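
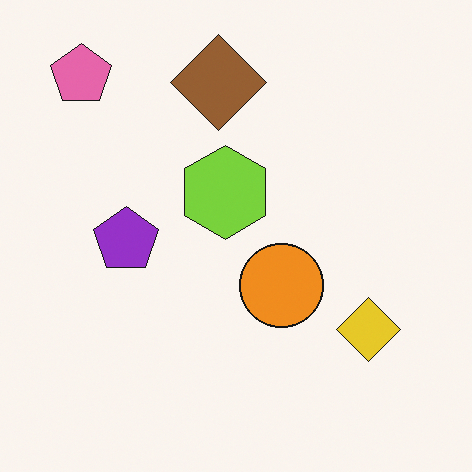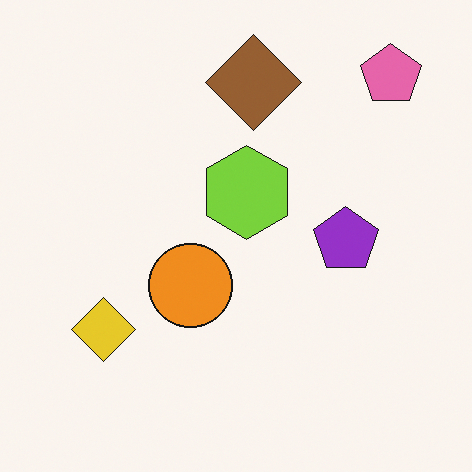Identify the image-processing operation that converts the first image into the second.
This is the original image flipped horizontally (left ↔ right).

The pink pentagon is in the top-left of the first image and the top-right of the second — shapes on opposite sides of the vertical midline have swapped in a mirror flip.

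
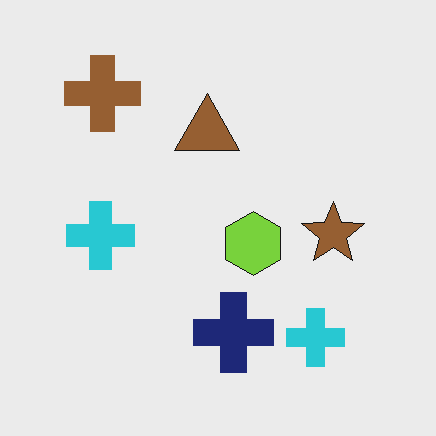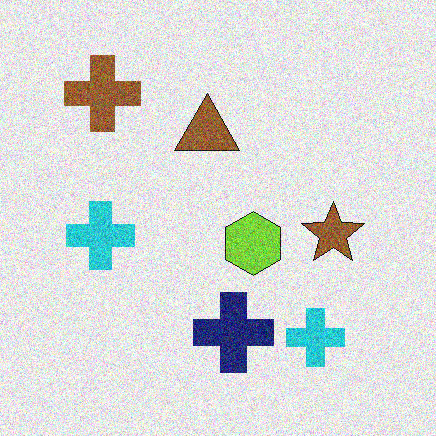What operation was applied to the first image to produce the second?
The image was degraded with a thick layer of grain.

Random speckle covers the whole image, including the flat background.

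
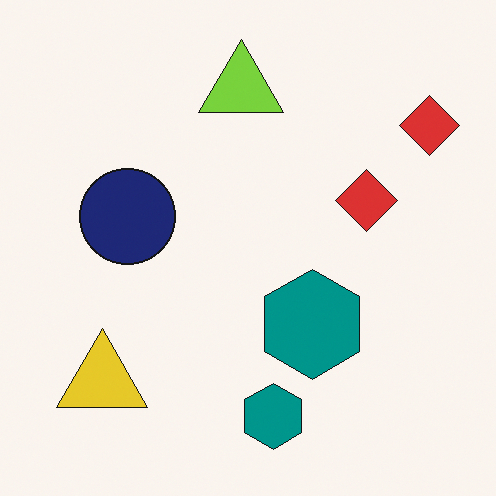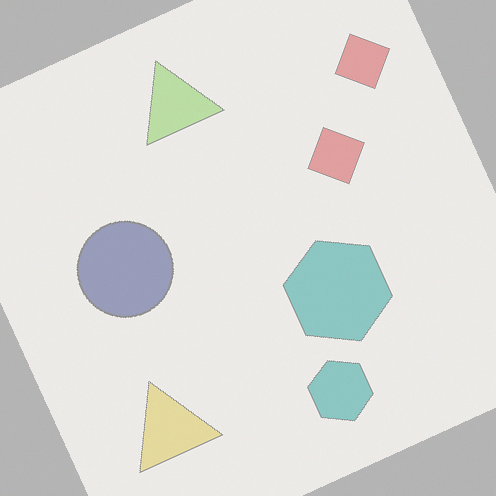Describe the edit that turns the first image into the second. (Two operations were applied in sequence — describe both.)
The transformation is: given much lower contrast, then rotated counter-clockwise by a moderate amount.

Tones are pushed toward mid-grey across the whole image — a global contrast change. Every shape is tilted by the same angle and the image corners show triangular fill wedges — a whole-image rotation by a non-right angle.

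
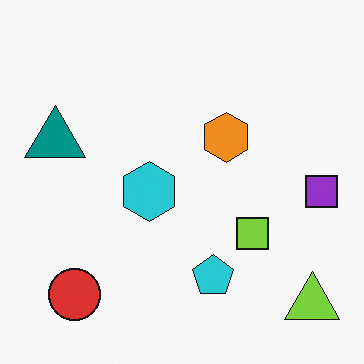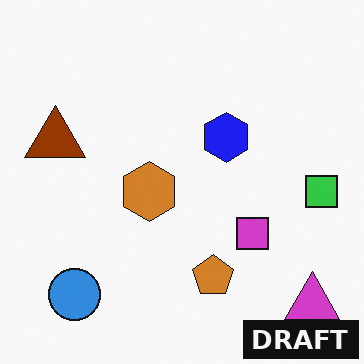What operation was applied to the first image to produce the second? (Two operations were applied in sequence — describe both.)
It was hue-shifted through roughly half the color wheel, then watermarked with the text "DRAFT" in the lower-right corner.

Every shape's color has rotated by the same amount around the hue wheel — a uniform hue shift. A dark label reading "DRAFT" appears in the lower-right corner.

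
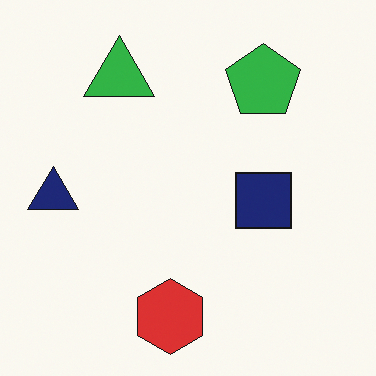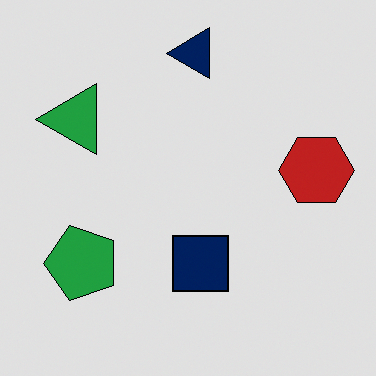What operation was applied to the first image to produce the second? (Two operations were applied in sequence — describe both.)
Transposed (reflected across the top-left ↔ bottom-right diagonal), then posterized to a reduced palette.

Shapes have swapped their row and column positions — what was in the top-right is now in the bottom-left — a diagonal reflection. Each flat color has snapped to a coarser quantized level — most visibly, the near-white background has dropped to a flat grey.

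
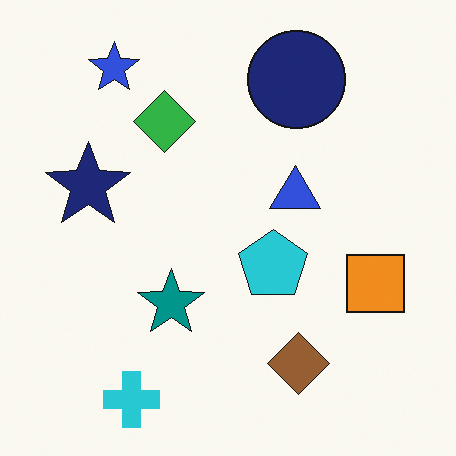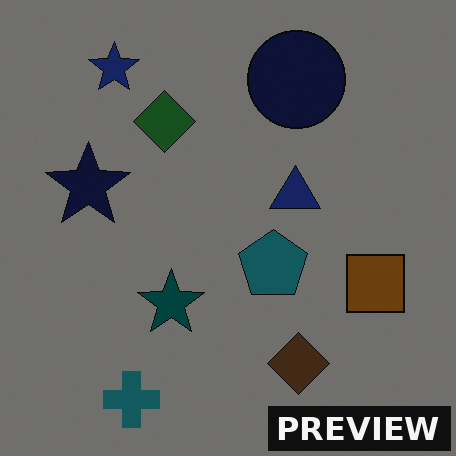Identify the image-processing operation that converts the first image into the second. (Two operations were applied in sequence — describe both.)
This is the original image noticeably darkened, then watermarked with the text "PREVIEW" in the lower-right corner.

Every pixel — background and shapes alike — is uniformly darkened. A dark label reading "PREVIEW" appears in the lower-right corner.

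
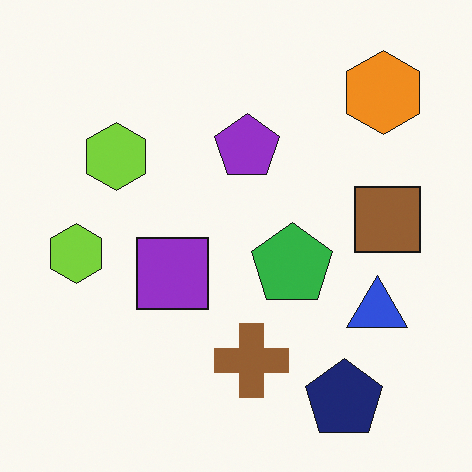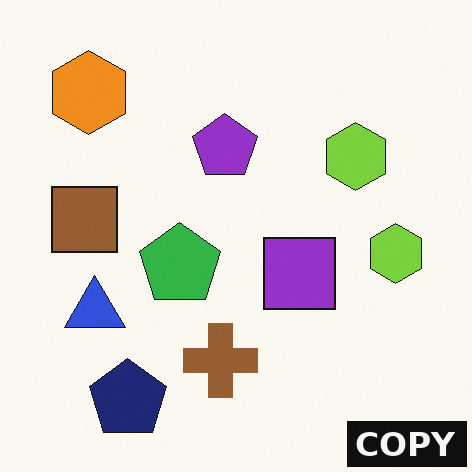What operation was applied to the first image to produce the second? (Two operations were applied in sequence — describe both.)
Flipped horizontally (left ↔ right), then watermarked with the text "COPY" in the lower-right corner.

The brown square is in the right of the first image and the left of the second — shapes on opposite sides of the vertical midline have swapped in a mirror flip. A dark label reading "COPY" appears in the lower-right corner.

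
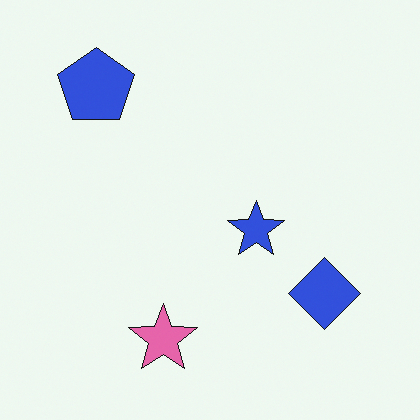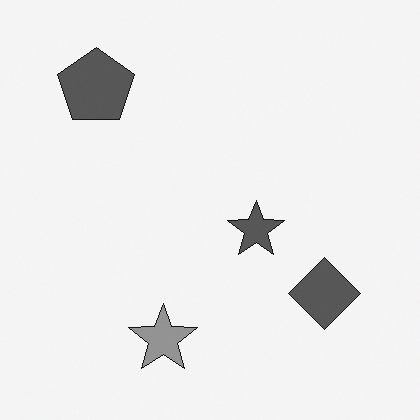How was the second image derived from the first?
It was converted to grayscale.

All color is removed — every shape is now a shade of grey.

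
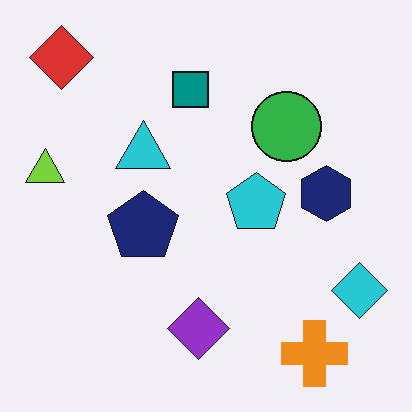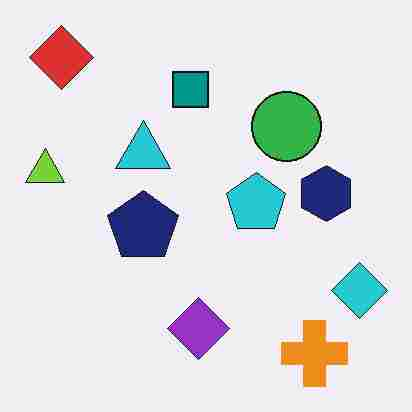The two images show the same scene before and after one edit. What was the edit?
The second image is the first heavily JPEG-compressed with obvious blocking artifacts.

Blocky 8×8 compression artifacts appear around shape edges and the flat background shows ringing — characteristic JPEG degradation.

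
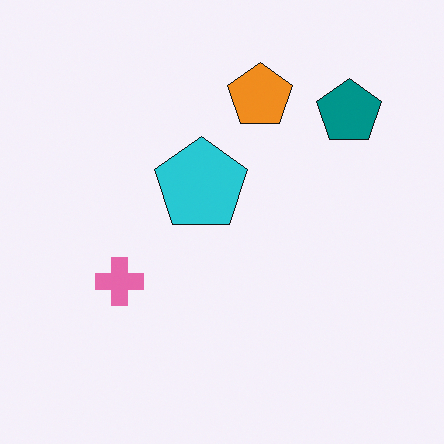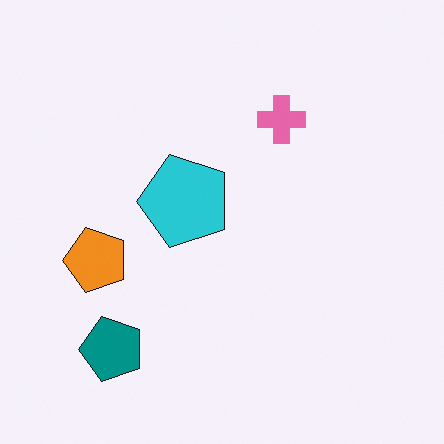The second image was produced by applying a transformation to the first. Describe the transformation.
This is the original image transposed (reflected across the top-left ↔ bottom-right diagonal).

Shapes have swapped their row and column positions — what was in the top-right is now in the bottom-left — a diagonal reflection.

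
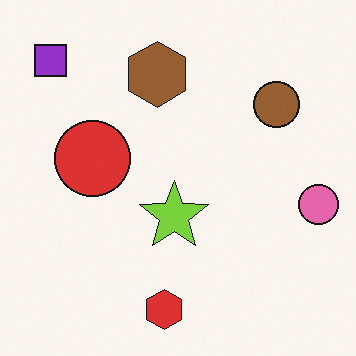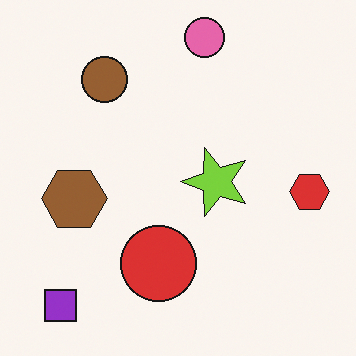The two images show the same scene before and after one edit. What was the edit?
The transformation is: rotated 90° counter-clockwise.

The purple square sits in the top-left of the first image and the bottom-left of the second — consistent with a whole-image 90° counter-clockwise rotation.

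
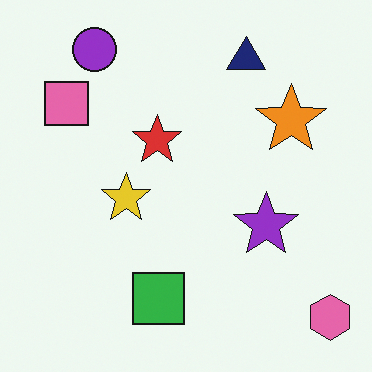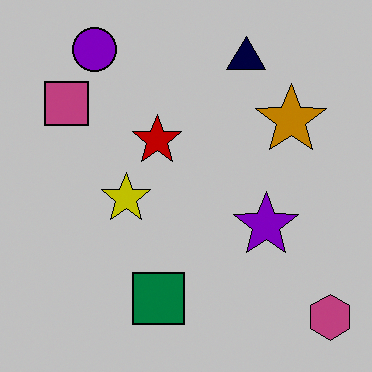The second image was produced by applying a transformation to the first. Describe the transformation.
The second image is the first heavily posterized to just a handful of flat colors.

Each flat color has snapped to a coarser quantized level — most visibly, the near-white background has dropped to a flat grey.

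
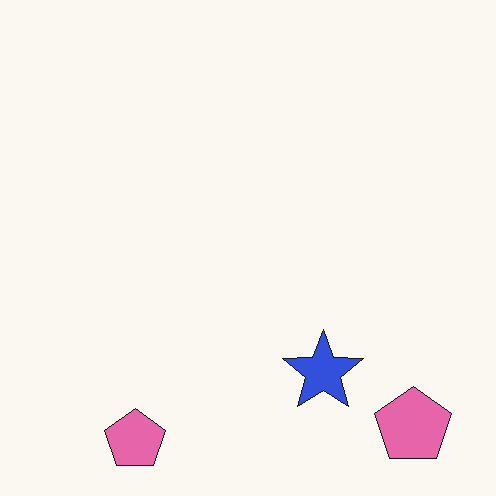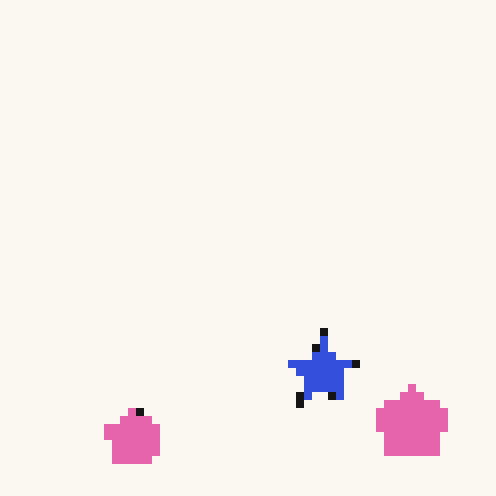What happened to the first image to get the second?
This is the original image pixelated into visible square blocks.

Shapes are reduced to large square blocks; fine edges and outlines are lost — a downscale-then-upscale (mosaic) effect.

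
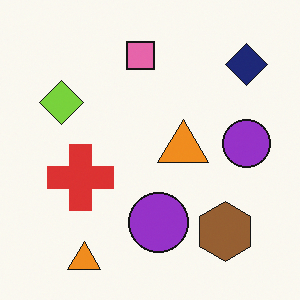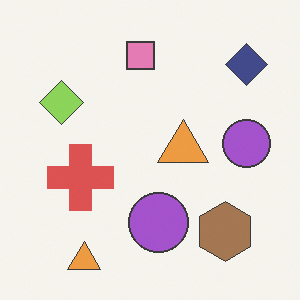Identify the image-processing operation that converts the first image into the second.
The image was given slightly reduced contrast.

Tones are pushed toward mid-grey across the whole image — a global contrast change.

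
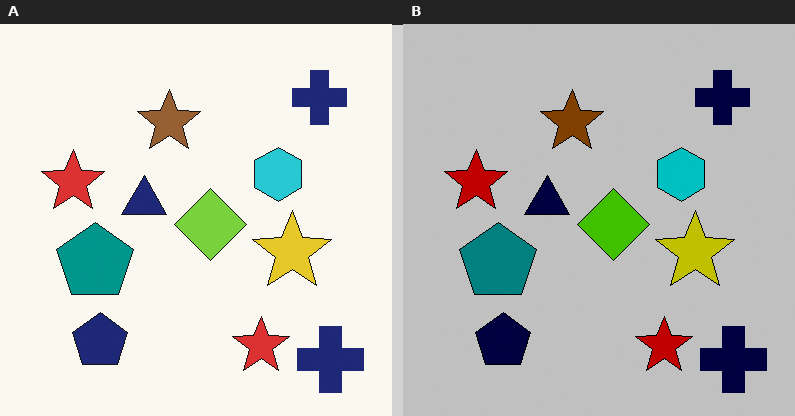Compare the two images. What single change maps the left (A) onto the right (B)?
This is the original image heavily posterized to just a handful of flat colors.

Each flat color has snapped to a coarser quantized level — most visibly, the near-white background has dropped to a flat grey.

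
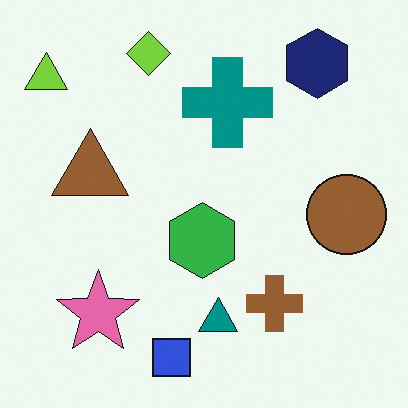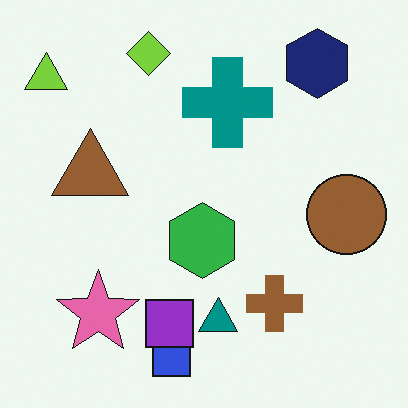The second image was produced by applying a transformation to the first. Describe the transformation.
The image was overlaid with an additional purple square.

A purple square appears in the second image that is absent from the first.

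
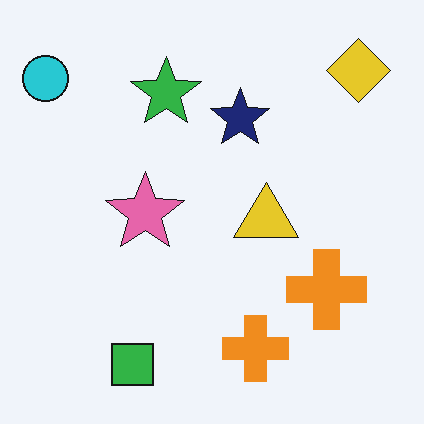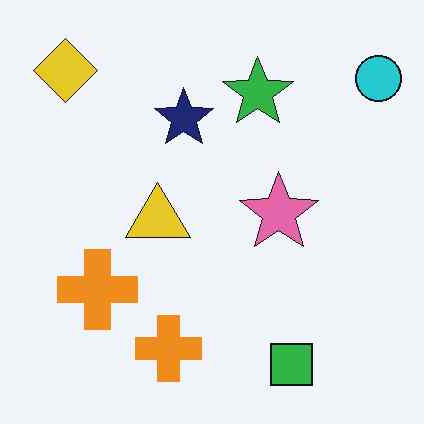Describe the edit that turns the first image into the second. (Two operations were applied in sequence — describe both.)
The second image is the first JPEG-compressed with visible artifacts, then flipped horizontally (left ↔ right).

Blocky 8×8 compression artifacts appear around shape edges and the flat background shows ringing — characteristic JPEG degradation. The cyan circle is in the top-left of the first image and the top-right of the second — shapes on opposite sides of the vertical midline have swapped in a mirror flip.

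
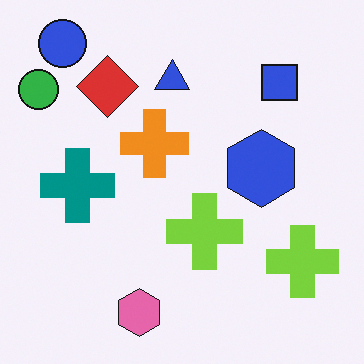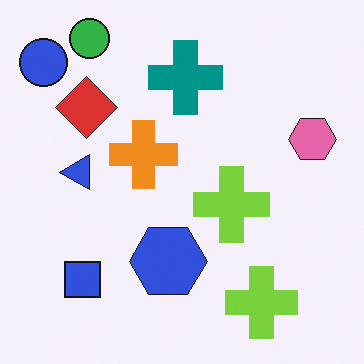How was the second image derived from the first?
It was transposed (reflected across the top-left ↔ bottom-right diagonal).

Shapes have swapped their row and column positions — what was in the top-right is now in the bottom-left — a diagonal reflection.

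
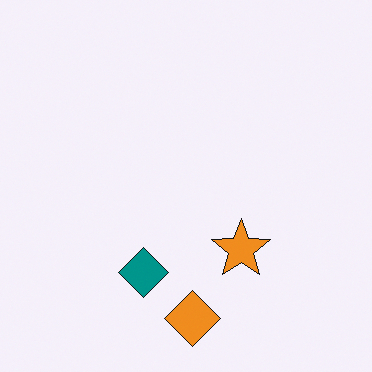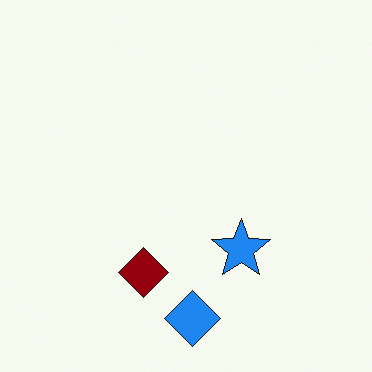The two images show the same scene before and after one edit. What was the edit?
Hue-shifted by a large amount.

Every shape's color has rotated by the same amount around the hue wheel — a uniform hue shift.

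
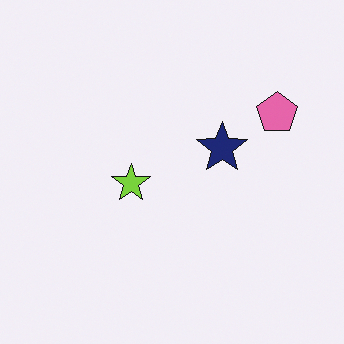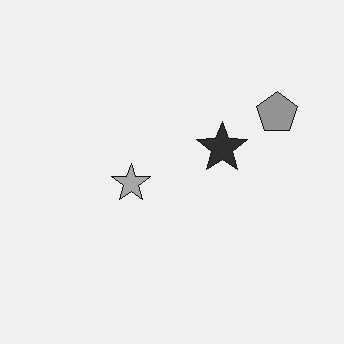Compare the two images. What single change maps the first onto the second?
Converted to grayscale.

All color is removed — every shape is now a shade of grey.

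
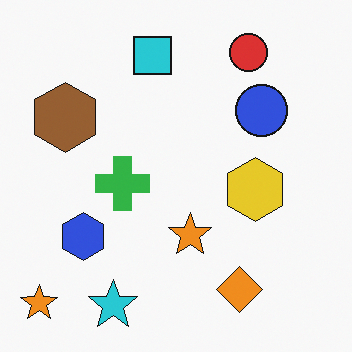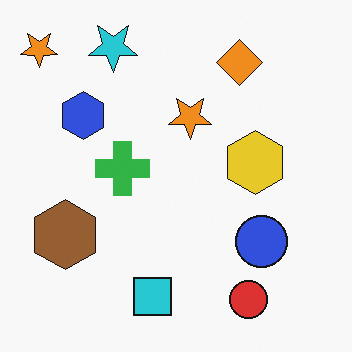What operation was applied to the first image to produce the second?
It was flipped vertically (top ↔ bottom).

The cyan star is in the bottom-left of the first image and the top-left of the second — shapes on opposite sides of the horizontal midline have swapped in a mirror flip.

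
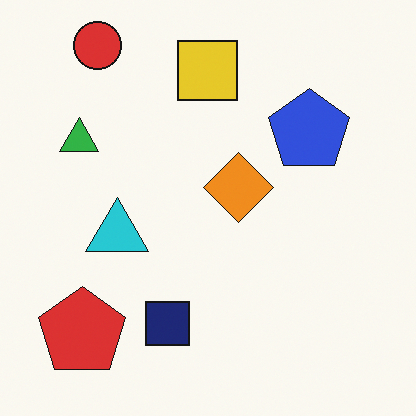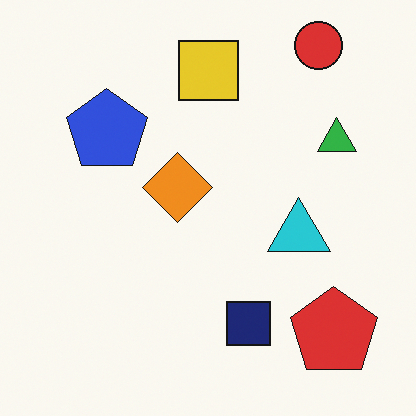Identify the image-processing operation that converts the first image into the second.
The image was flipped horizontally (left ↔ right).

The green triangle is in the left of the first image and the right of the second — shapes on opposite sides of the vertical midline have swapped in a mirror flip.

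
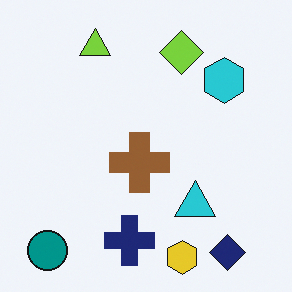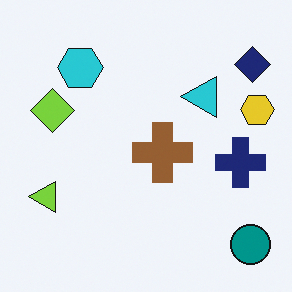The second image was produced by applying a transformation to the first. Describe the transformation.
The image was rotated 90° counter-clockwise.

The teal circle sits in the bottom-left of the first image and the bottom-right of the second — consistent with a whole-image 90° counter-clockwise rotation.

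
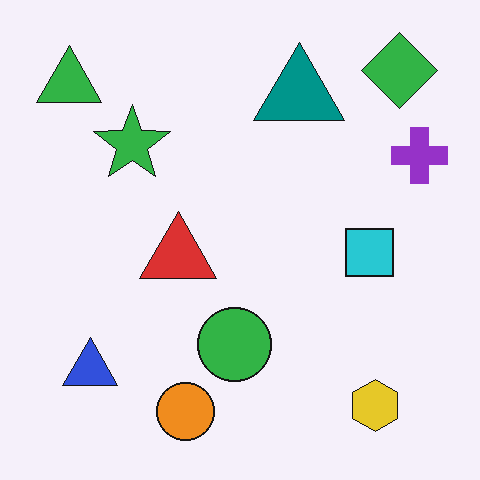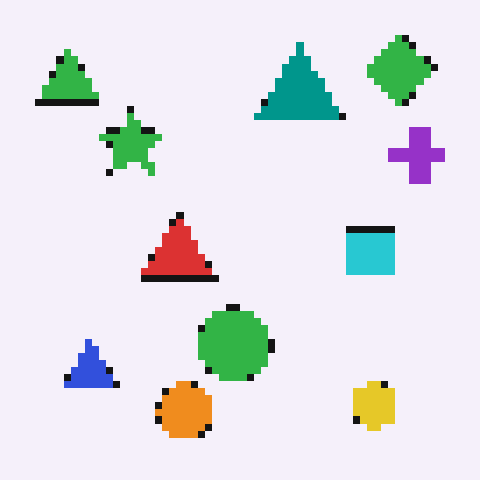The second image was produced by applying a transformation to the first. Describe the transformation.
The second image is the first pixelated into visible square blocks.

Shapes are reduced to large square blocks; fine edges and outlines are lost — a downscale-then-upscale (mosaic) effect.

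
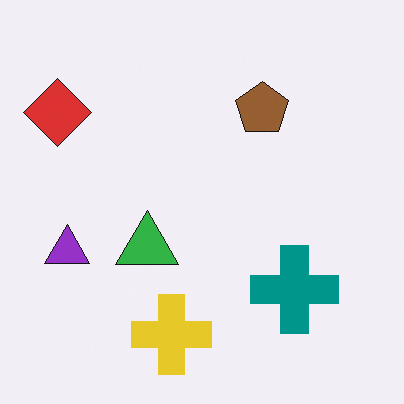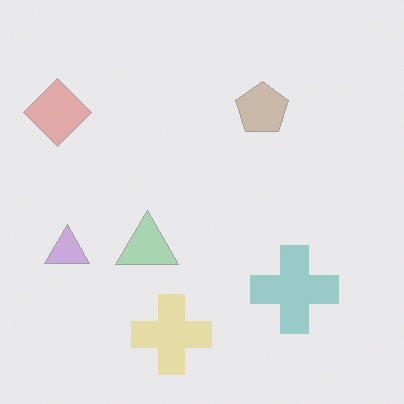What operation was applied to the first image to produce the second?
The image was washed out (contrast reduced).

Tones are pushed toward mid-grey across the whole image — a global contrast change.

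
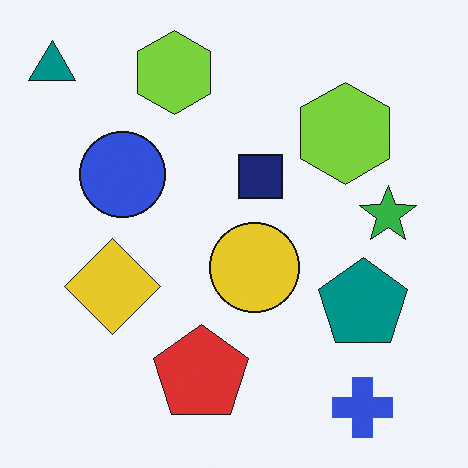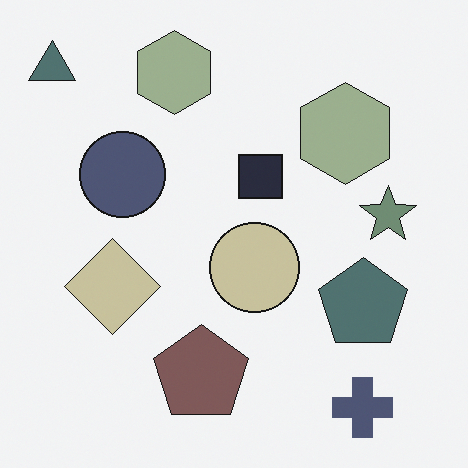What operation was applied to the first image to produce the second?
This is the original image made much more muted (saturation change).

All colors are more muted and greyish — a global saturation change.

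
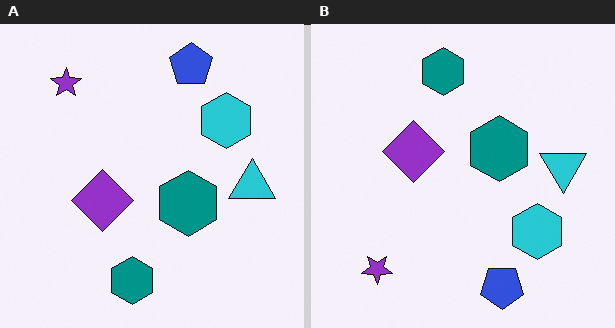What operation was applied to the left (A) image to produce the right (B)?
It was flipped vertically (top ↔ bottom).

The blue pentagon is in the top of the left (A) image and the bottom of the right (B) — shapes on opposite sides of the horizontal midline have swapped in a mirror flip.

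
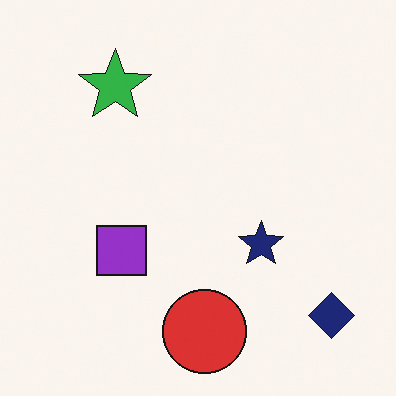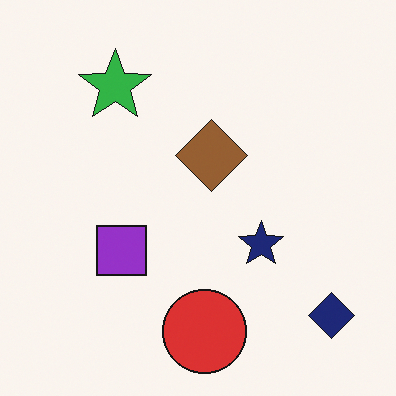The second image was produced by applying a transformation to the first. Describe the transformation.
It was overlaid with an additional brown diamond.

A brown diamond appears in the second image that is absent from the first.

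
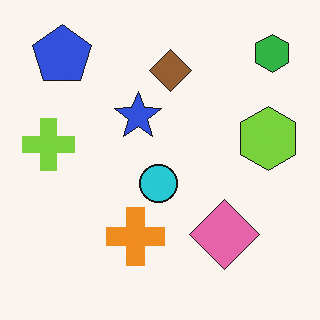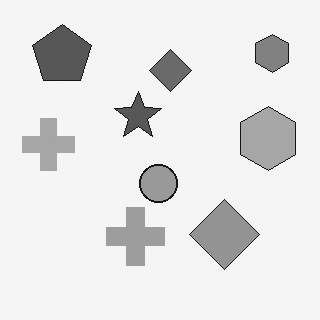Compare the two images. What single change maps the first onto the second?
Converted to grayscale.

All color is removed — every shape is now a shade of grey.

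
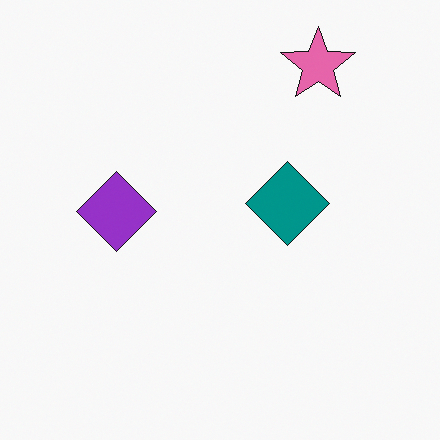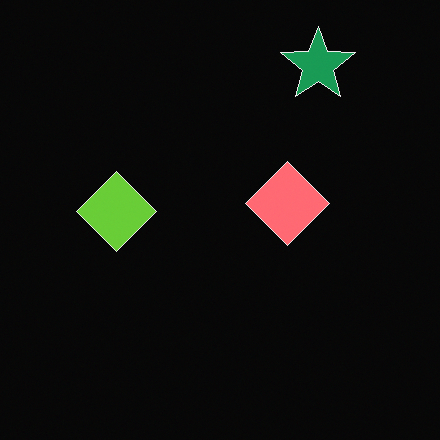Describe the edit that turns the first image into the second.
The second image is the first color-inverted (negative).

The light background has become dark and every shape's color is its complement — a photographic negative.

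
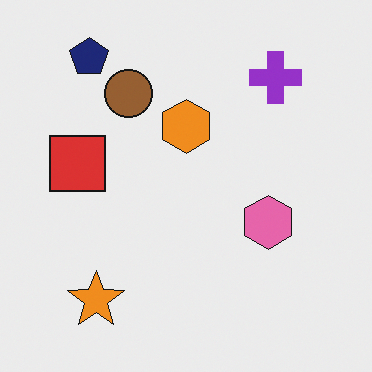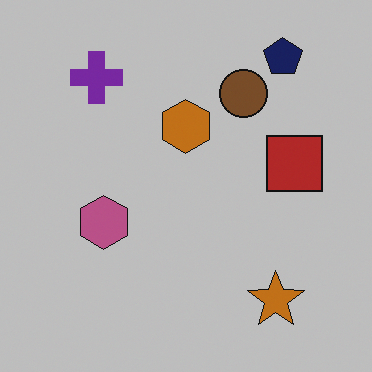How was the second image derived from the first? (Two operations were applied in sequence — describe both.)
The image was flipped horizontally (left ↔ right), then darkened a little.

The red square is in the left of the first image and the right of the second — shapes on opposite sides of the vertical midline have swapped in a mirror flip. Every pixel — background and shapes alike — is uniformly darkened.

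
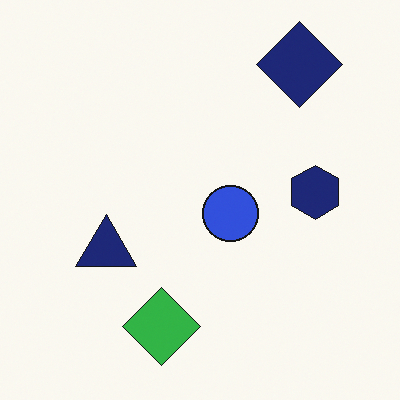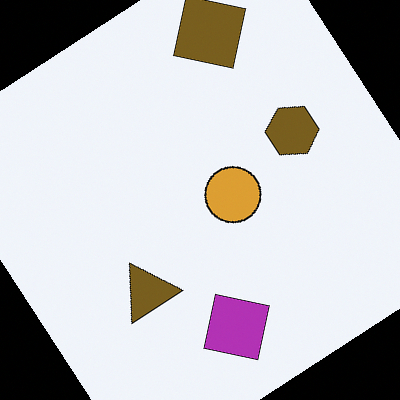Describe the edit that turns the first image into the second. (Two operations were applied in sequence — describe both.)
The transformation is: rotated counter-clockwise by a large amount — several tens of degrees, then hue-shifted by a large amount.

Every shape is tilted by the same angle and the image corners show triangular fill wedges — a whole-image rotation by a non-right angle. Every shape's color has rotated by the same amount around the hue wheel — a uniform hue shift.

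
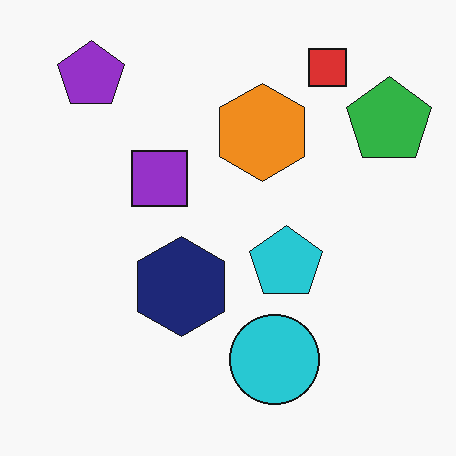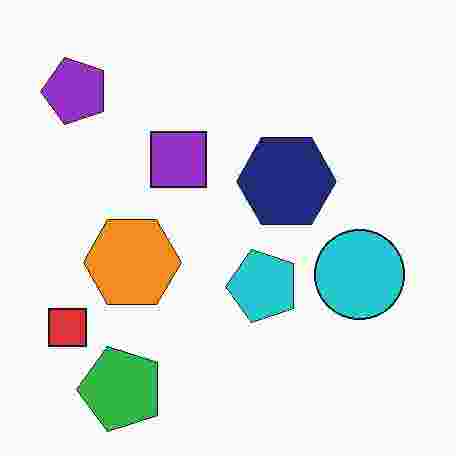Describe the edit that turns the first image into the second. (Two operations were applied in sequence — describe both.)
The transformation is: heavily JPEG-compressed with obvious blocking artifacts, then transposed (reflected across the top-left ↔ bottom-right diagonal).

Blocky 8×8 compression artifacts appear around shape edges and the flat background shows ringing — characteristic JPEG degradation. Shapes have swapped their row and column positions — what was in the top-right is now in the bottom-left — a diagonal reflection.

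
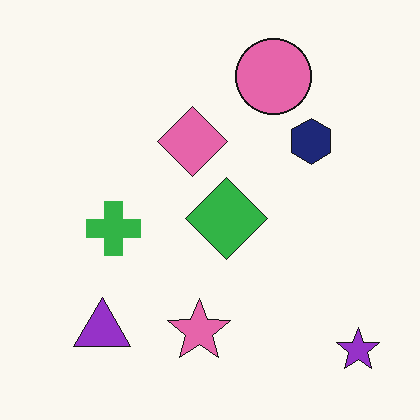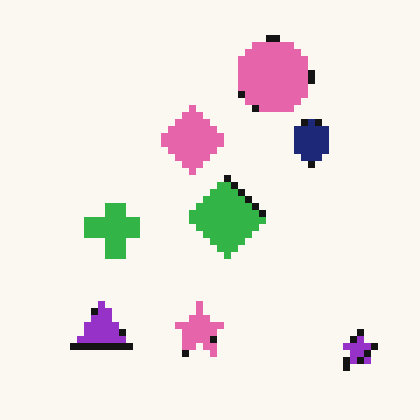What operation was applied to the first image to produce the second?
The second image is the first pixelated into visible square blocks.

Shapes are reduced to large square blocks; fine edges and outlines are lost — a downscale-then-upscale (mosaic) effect.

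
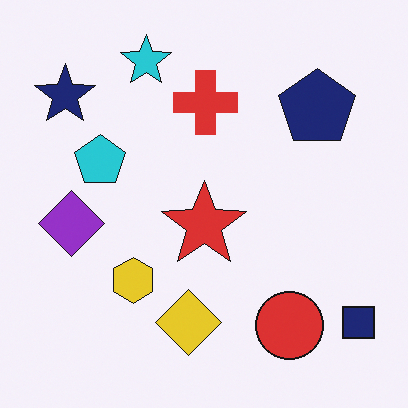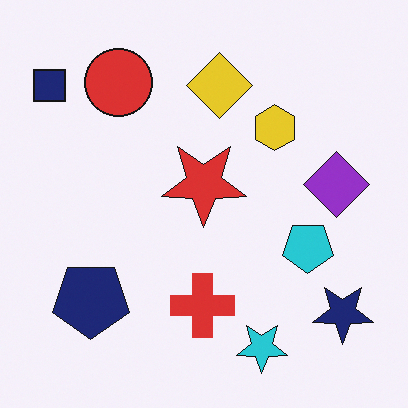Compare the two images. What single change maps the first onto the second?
The transformation is: rotated 180°.

The navy square sits in the bottom-right of the first image and the top-left of the second — consistent with a whole-image 180° rotation.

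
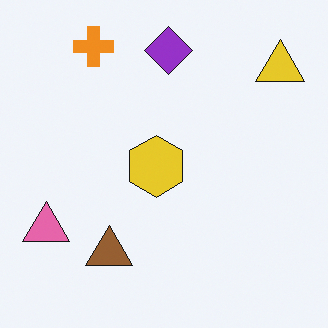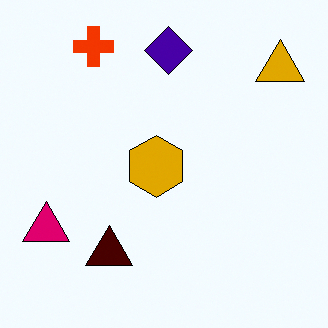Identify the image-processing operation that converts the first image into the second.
The transformation is: boosted in contrast.

Tones are pushed away from mid-grey across the whole image — a global contrast change.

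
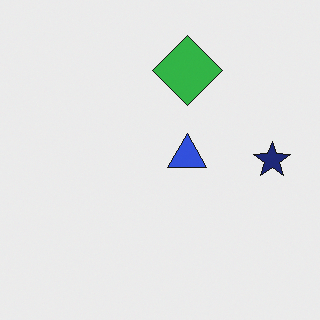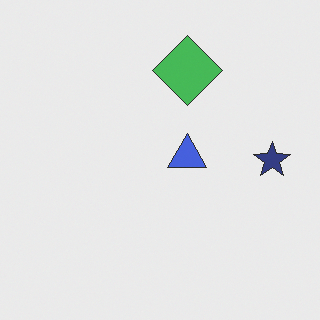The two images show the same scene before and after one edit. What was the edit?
It was given slightly reduced contrast.

Tones are pushed toward mid-grey across the whole image — a global contrast change.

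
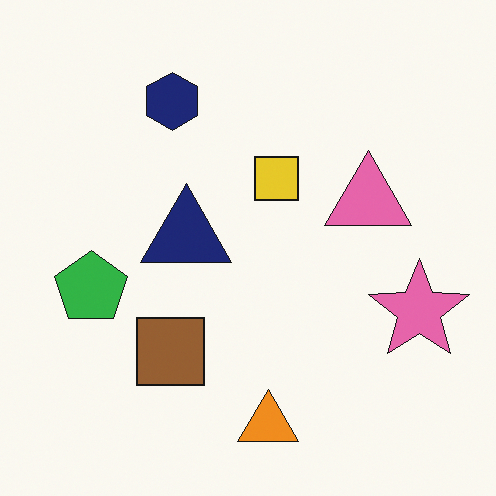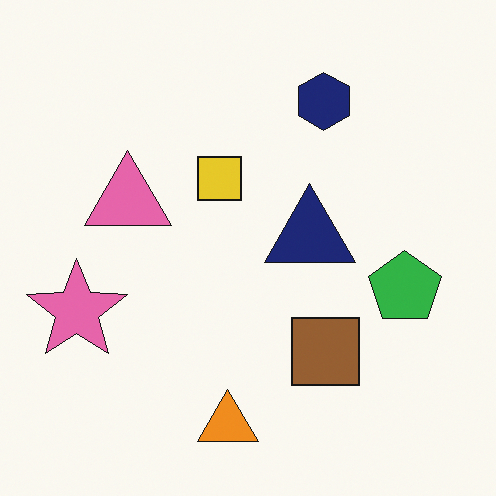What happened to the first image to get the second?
This is the original image flipped horizontally (left ↔ right).

The pink star is in the right of the first image and the left of the second — shapes on opposite sides of the vertical midline have swapped in a mirror flip.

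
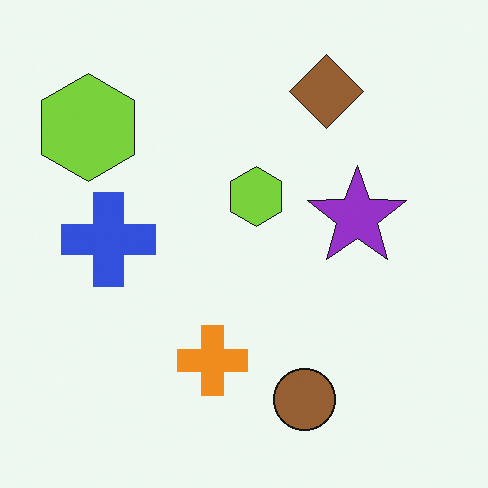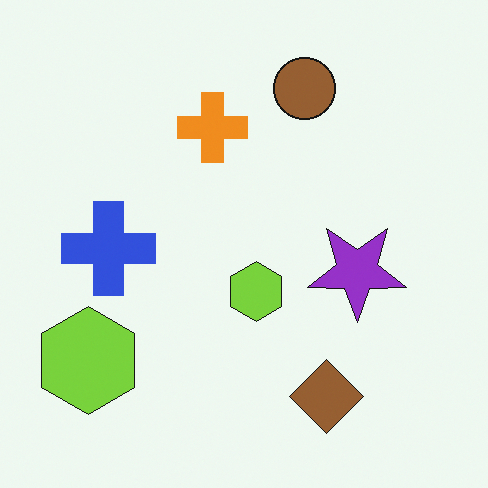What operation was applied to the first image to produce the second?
Flipped vertically (top ↔ bottom).

The brown circle is in the bottom of the first image and the top of the second — shapes on opposite sides of the horizontal midline have swapped in a mirror flip.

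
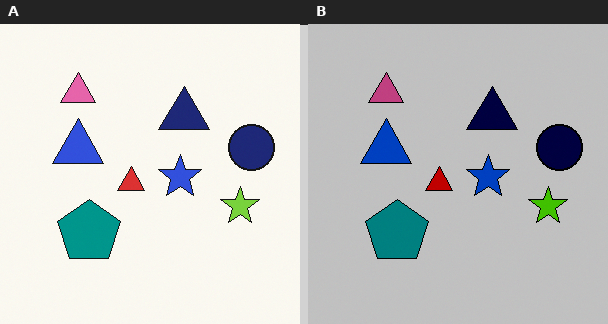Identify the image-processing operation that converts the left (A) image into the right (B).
The transformation is: aggressively posterized.

Each flat color has snapped to a coarser quantized level — most visibly, the near-white background has dropped to a flat grey.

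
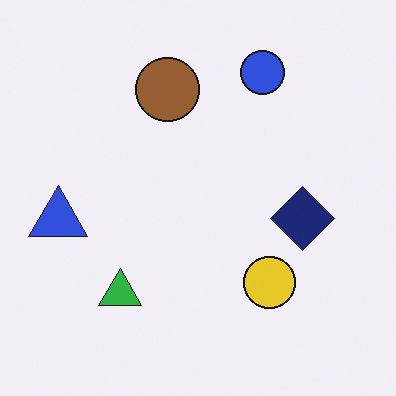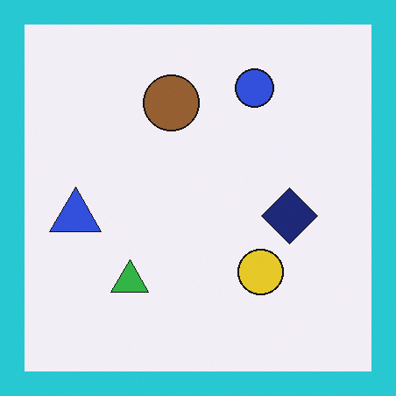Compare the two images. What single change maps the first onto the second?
The transformation is: framed with a cyan border.

A solid cyan frame runs around the edge of the second image, with the content slightly shrunk inside it.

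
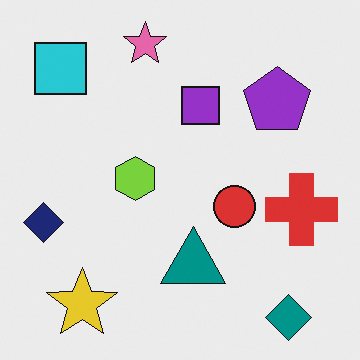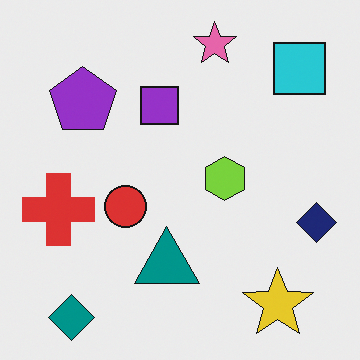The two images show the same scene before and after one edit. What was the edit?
The second image is the first flipped horizontally (left ↔ right).

The navy diamond is in the left of the first image and the right of the second — shapes on opposite sides of the vertical midline have swapped in a mirror flip.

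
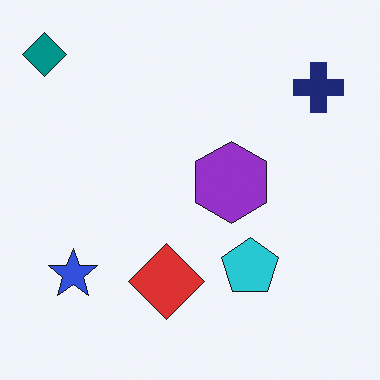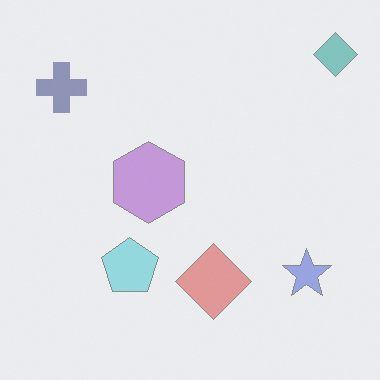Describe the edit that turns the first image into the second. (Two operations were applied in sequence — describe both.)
The image was flipped horizontally (left ↔ right), then given much lower contrast.

The teal diamond is in the top-left of the first image and the top-right of the second — shapes on opposite sides of the vertical midline have swapped in a mirror flip. Tones are pushed toward mid-grey across the whole image — a global contrast change.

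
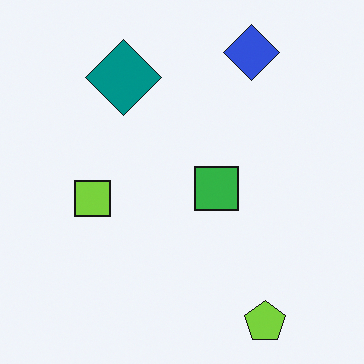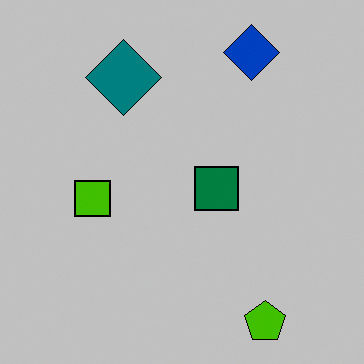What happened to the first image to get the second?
The transformation is: heavily posterized to just a handful of flat colors.

Each flat color has snapped to a coarser quantized level — most visibly, the near-white background has dropped to a flat grey.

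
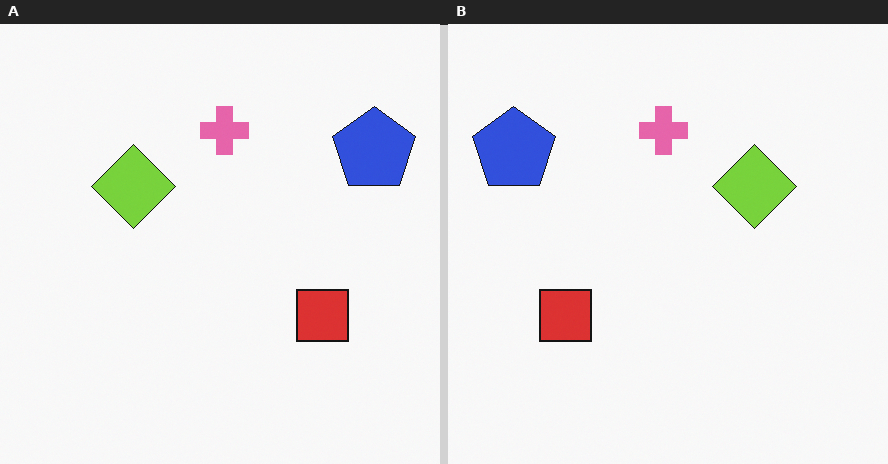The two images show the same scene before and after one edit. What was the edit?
The right (B) image is the left (A) flipped horizontally (left ↔ right).

The blue pentagon is in the top-right of the left (A) image and the top-left of the right (B) — shapes on opposite sides of the vertical midline have swapped in a mirror flip.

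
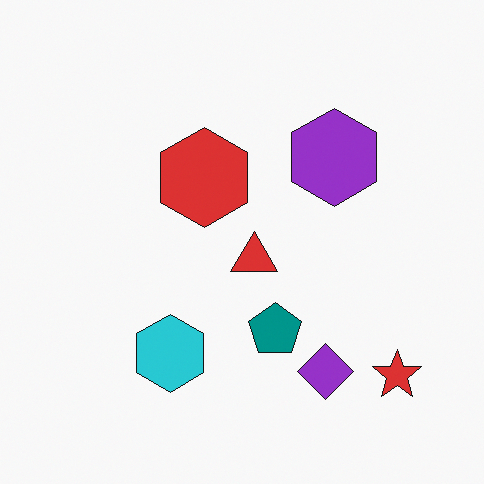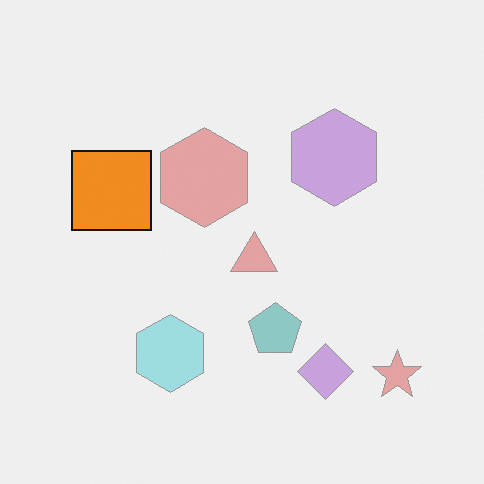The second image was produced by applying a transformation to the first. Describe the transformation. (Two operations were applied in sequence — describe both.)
The image was washed out (contrast reduced), then overlaid with an additional orange square.

Tones are pushed toward mid-grey across the whole image — a global contrast change. An orange square appears in the second image that is absent from the first.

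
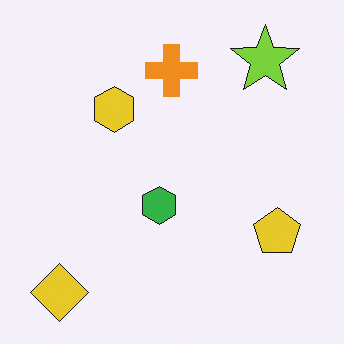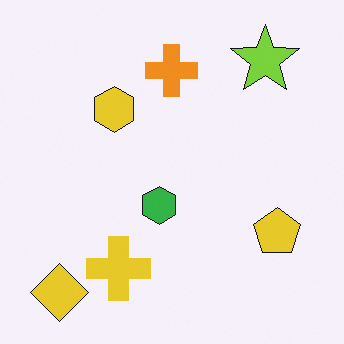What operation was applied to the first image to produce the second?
Overlaid with an additional yellow cross.

A yellow cross appears in the second image that is absent from the first.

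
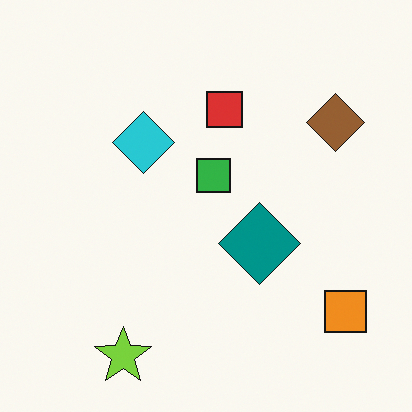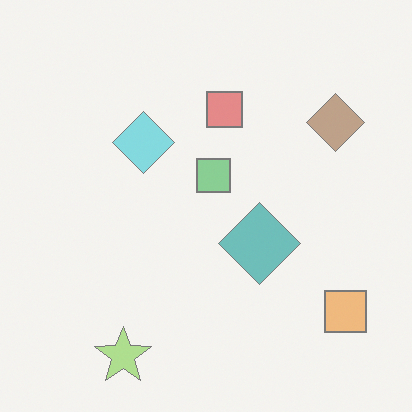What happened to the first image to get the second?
This is the original image washed out (contrast reduced).

Tones are pushed toward mid-grey across the whole image — a global contrast change.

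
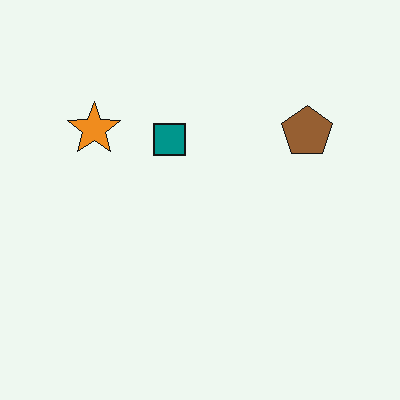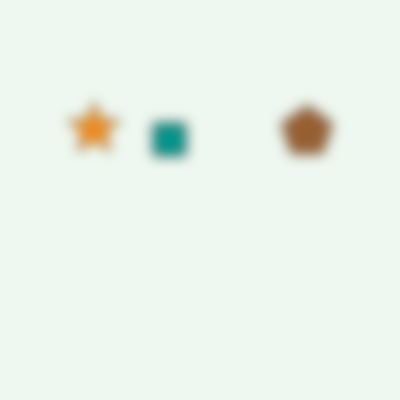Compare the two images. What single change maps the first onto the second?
The transformation is: strongly gaussian-blurred.

Shape edges and outlines are uniformly softened across the whole image.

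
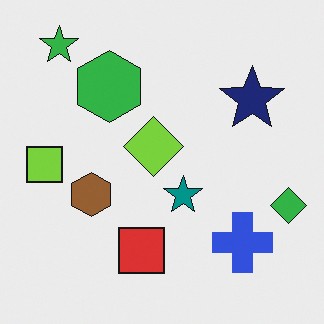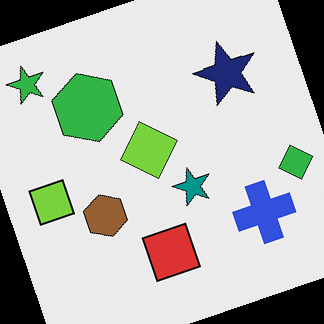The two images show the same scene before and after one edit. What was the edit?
The transformation is: rotated counter-clockwise by a moderate amount.

Every shape is tilted by the same angle and the image corners show triangular fill wedges — a whole-image rotation by a non-right angle.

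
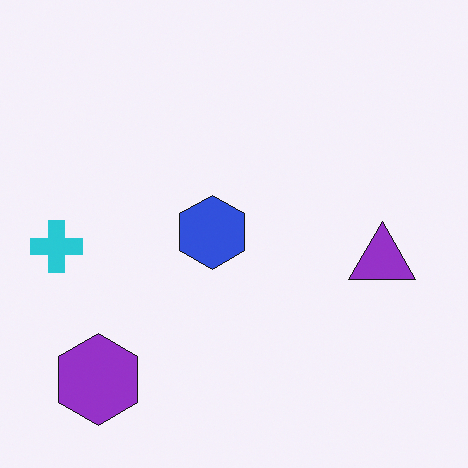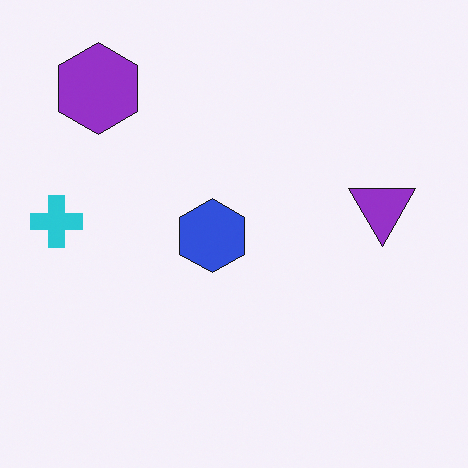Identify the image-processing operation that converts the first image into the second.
The second image is the first flipped vertically (top ↔ bottom).

The purple hexagon is in the bottom-left of the first image and the top-left of the second — shapes on opposite sides of the horizontal midline have swapped in a mirror flip.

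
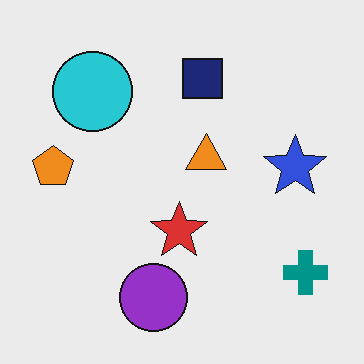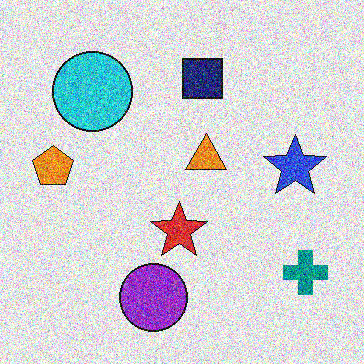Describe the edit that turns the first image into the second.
The transformation is: degraded with a thick layer of grain.

Random speckle covers the whole image, including the flat background.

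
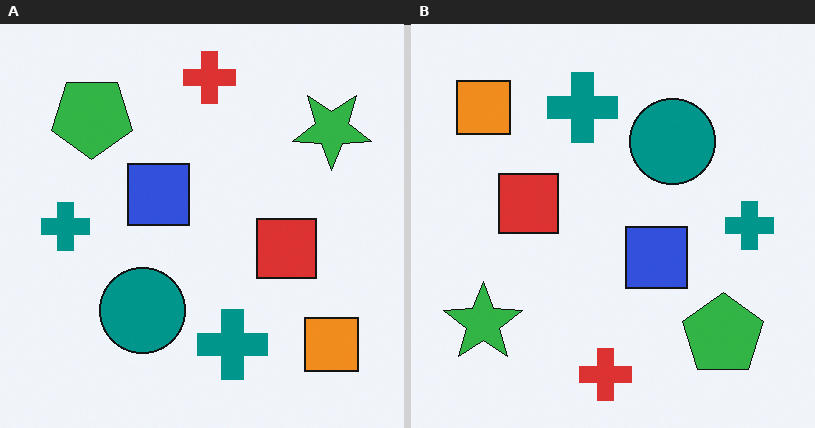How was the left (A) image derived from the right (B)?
The image was rotated 180°.

The orange square sits in the top-left of the right (B) image and the bottom-right of the left (A) — consistent with a whole-image 180° rotation.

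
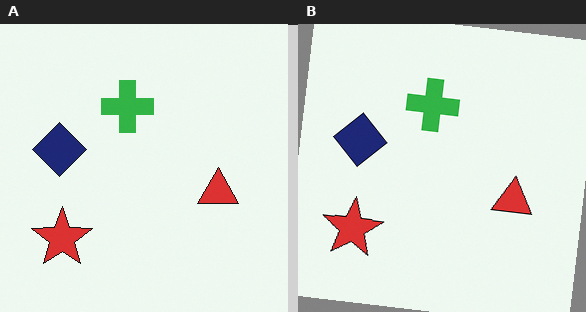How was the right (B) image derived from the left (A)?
The transformation is: rotated clockwise by a few degrees.

Every shape is tilted by the same angle and the image corners show triangular fill wedges — a whole-image rotation by a non-right angle.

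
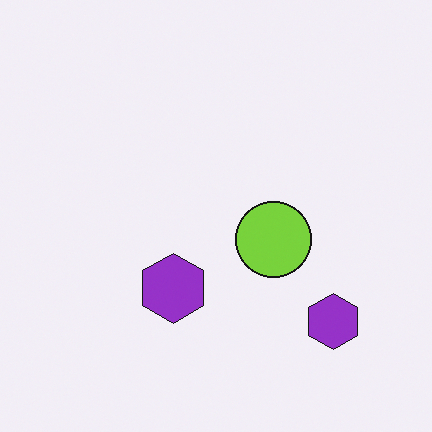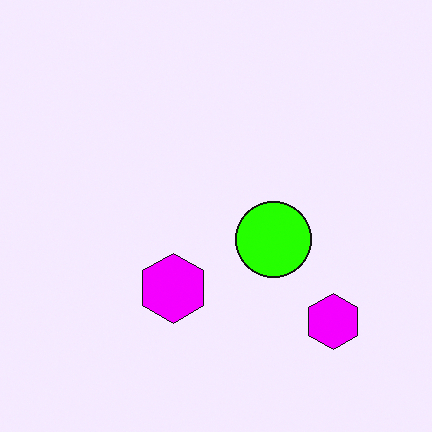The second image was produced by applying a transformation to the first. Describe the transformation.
The image was made much more vivid (saturation change).

All colors are more vivid — a global saturation change.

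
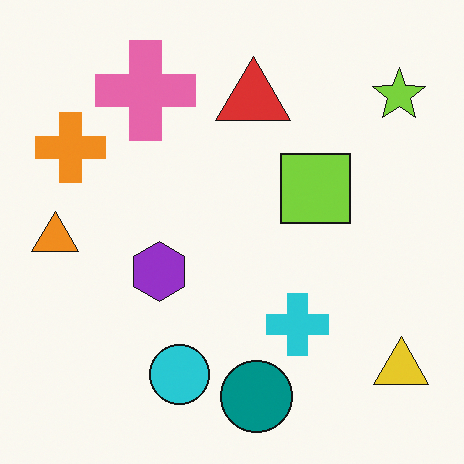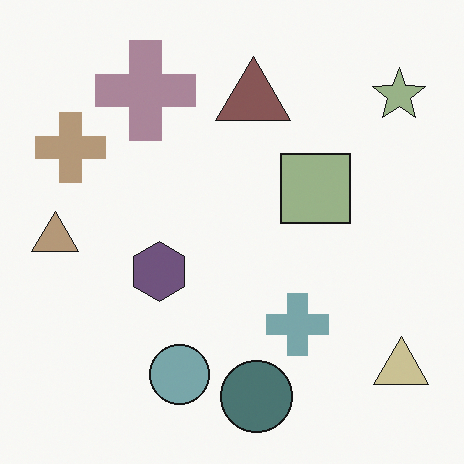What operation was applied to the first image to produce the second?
This is the original image made much more muted (saturation change).

All colors are more muted and greyish — a global saturation change.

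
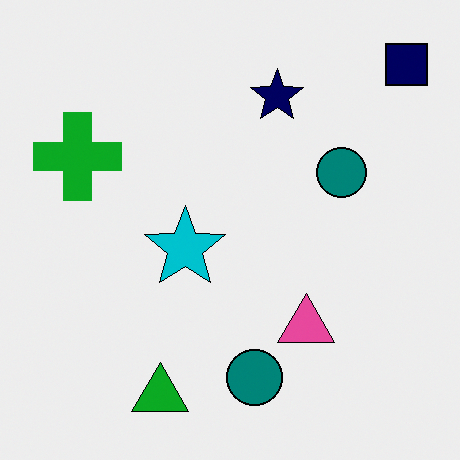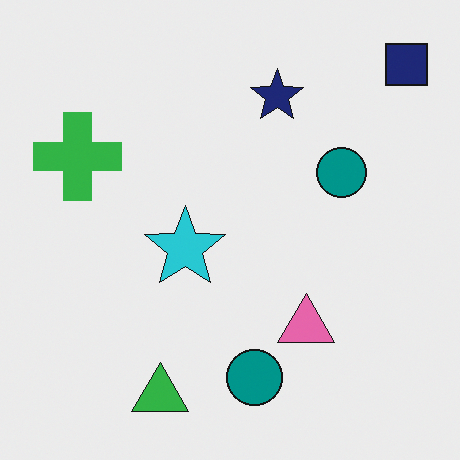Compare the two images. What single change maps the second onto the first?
This is the original image given slightly increased contrast.

Tones are pushed away from mid-grey across the whole image — a global contrast change.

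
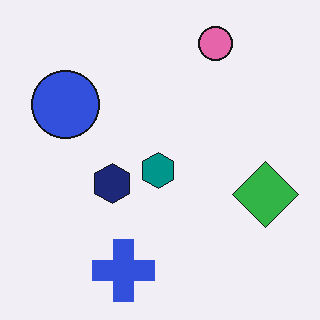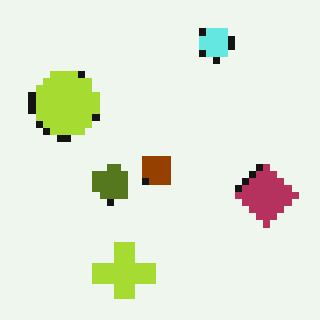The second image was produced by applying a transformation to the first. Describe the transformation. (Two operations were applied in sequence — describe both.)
This is the original image hue-shifted through roughly half the color wheel, then pixelated into visible square blocks.

Every shape's color has rotated by the same amount around the hue wheel — a uniform hue shift. Shapes are reduced to large square blocks; fine edges and outlines are lost — a downscale-then-upscale (mosaic) effect.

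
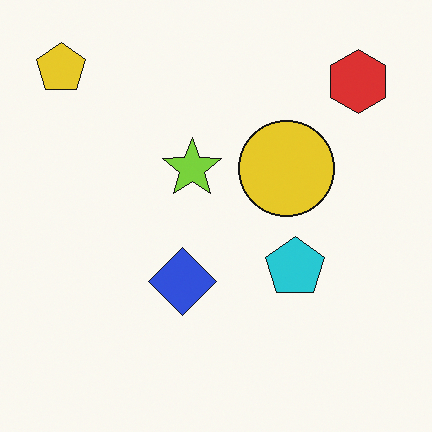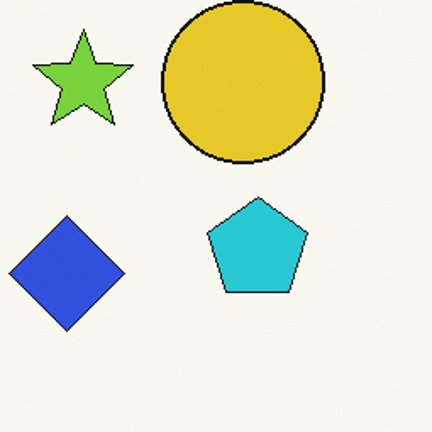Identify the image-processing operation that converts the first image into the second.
The second image is the first cropped tightly and scaled back up.

The visible shapes are larger and the field of view is narrower; shapes near the original edges may be partly or wholly outside the frame — a crop-and-rescale.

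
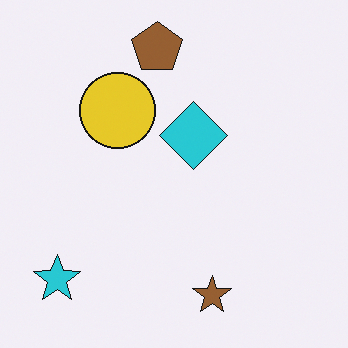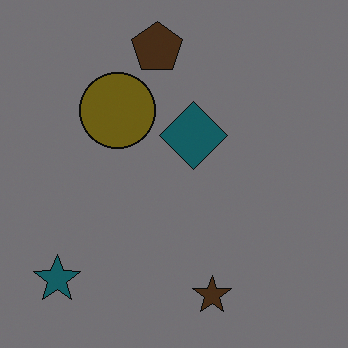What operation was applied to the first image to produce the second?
The transformation is: darkened a lot.

Every pixel — background and shapes alike — is uniformly darkened.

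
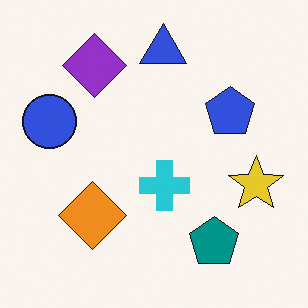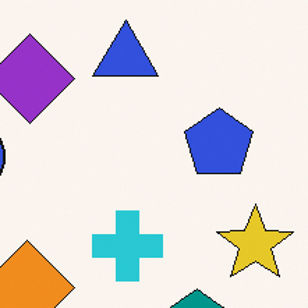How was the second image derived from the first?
The image was cropped to a modestly smaller region and rescaled.

The visible shapes are larger and the field of view is narrower; shapes near the original edges may be partly or wholly outside the frame — a crop-and-rescale.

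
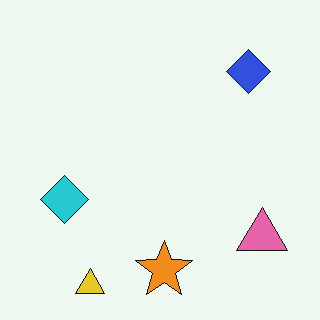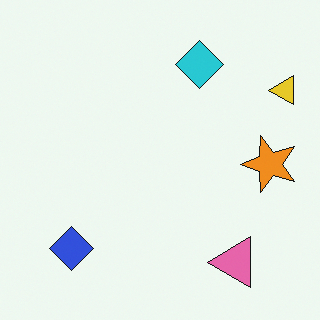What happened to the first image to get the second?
The transformation is: transposed (reflected across the top-left ↔ bottom-right diagonal).

Shapes have swapped their row and column positions — what was in the top-right is now in the bottom-left — a diagonal reflection.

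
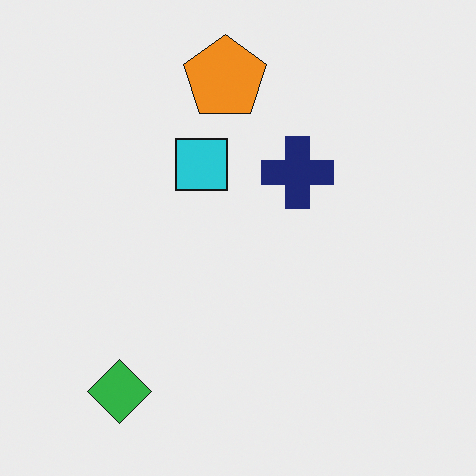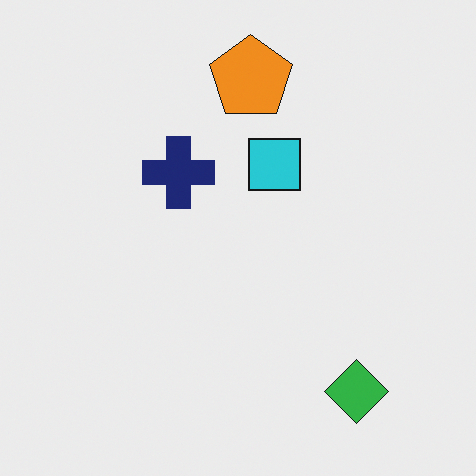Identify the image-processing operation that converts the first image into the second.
Flipped horizontally (left ↔ right).

The green diamond is in the bottom-left of the first image and the bottom-right of the second — shapes on opposite sides of the vertical midline have swapped in a mirror flip.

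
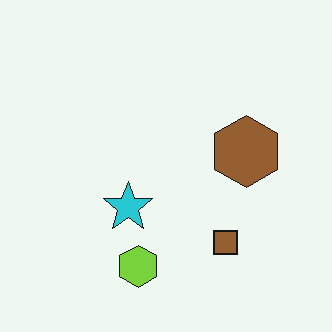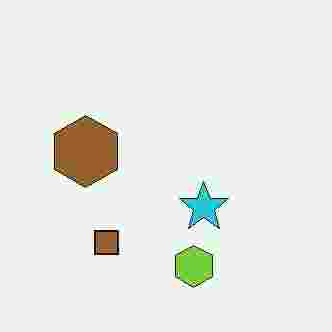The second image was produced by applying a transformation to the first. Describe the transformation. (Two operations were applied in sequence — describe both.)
The transformation is: degraded with heavy JPEG compression, then flipped horizontally (left ↔ right).

Blocky 8×8 compression artifacts appear around shape edges and the flat background shows ringing — characteristic JPEG degradation. The brown hexagon is in the right of the first image and the left of the second — shapes on opposite sides of the vertical midline have swapped in a mirror flip.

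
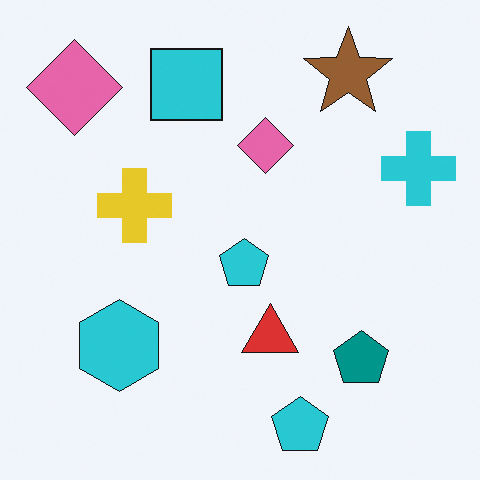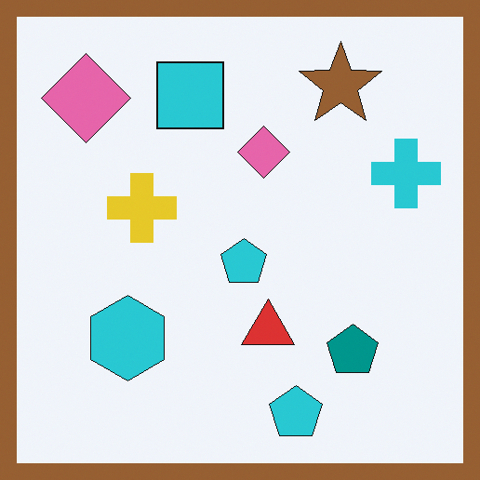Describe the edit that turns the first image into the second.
This is the original image framed with a brown border.

A solid brown frame runs around the edge of the second image, with the content slightly shrunk inside it.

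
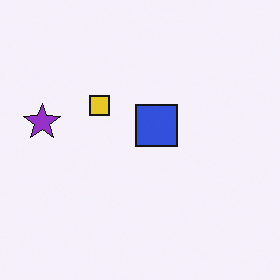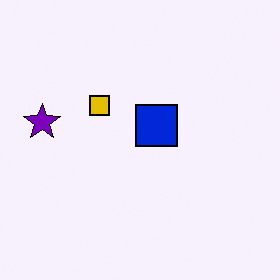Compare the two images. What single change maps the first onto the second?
This is the original image given slightly increased contrast.

Tones are pushed away from mid-grey across the whole image — a global contrast change.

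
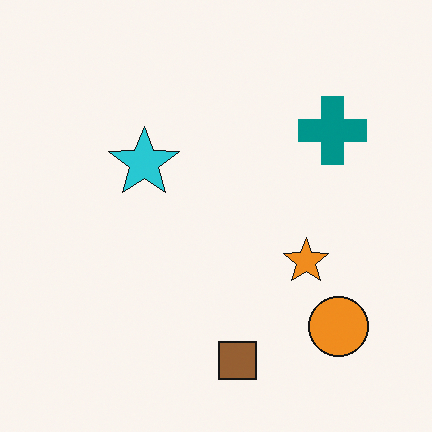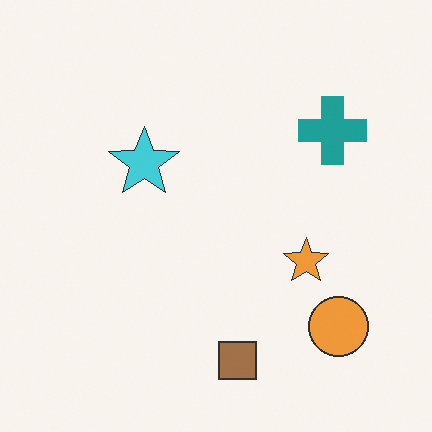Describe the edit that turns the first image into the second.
It was given slightly reduced contrast.

Tones are pushed toward mid-grey across the whole image — a global contrast change.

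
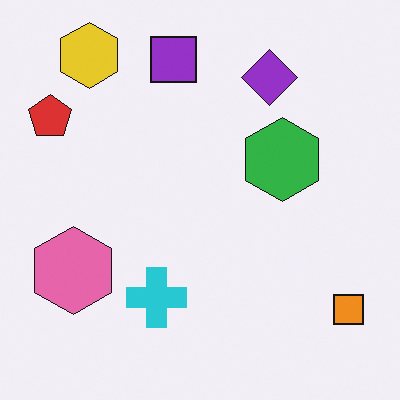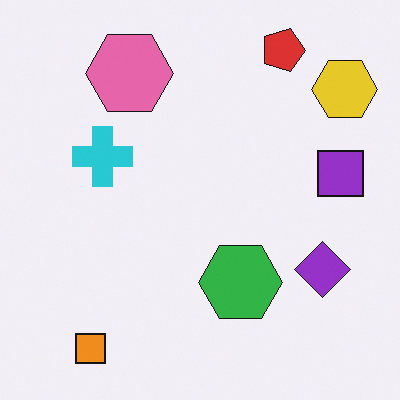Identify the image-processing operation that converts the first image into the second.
Rotated 90° clockwise.

The orange square sits in the bottom-right of the first image and the bottom-left of the second — consistent with a whole-image 90° clockwise rotation.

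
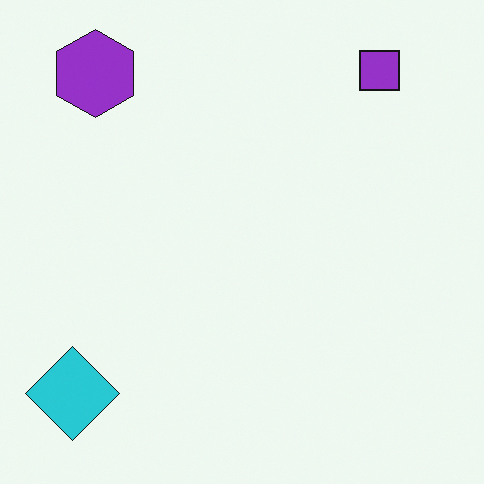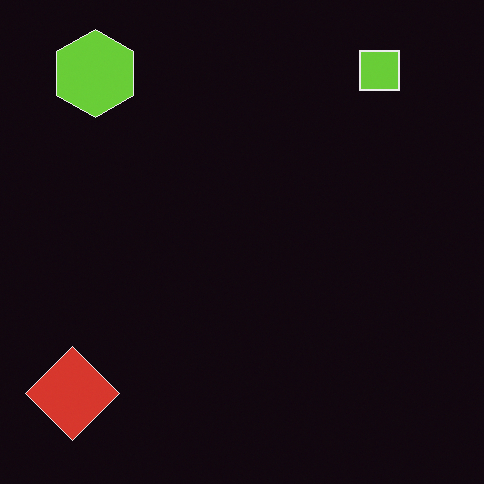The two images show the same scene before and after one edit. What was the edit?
The image was color-inverted (negative).

The light background has become dark and every shape's color is its complement — a photographic negative.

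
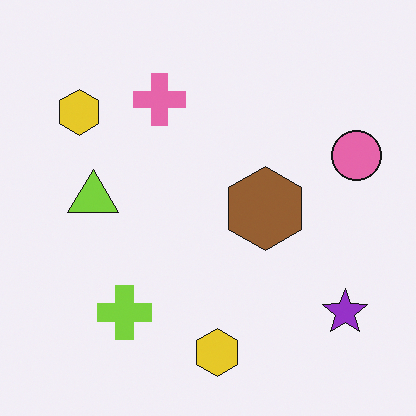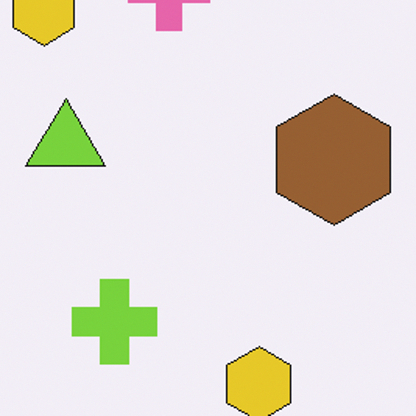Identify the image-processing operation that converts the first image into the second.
The transformation is: cropped slightly and scaled back up.

The visible shapes are larger and the field of view is narrower; shapes near the original edges may be partly or wholly outside the frame — a crop-and-rescale.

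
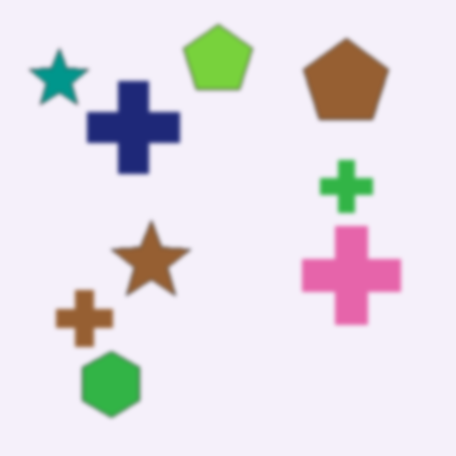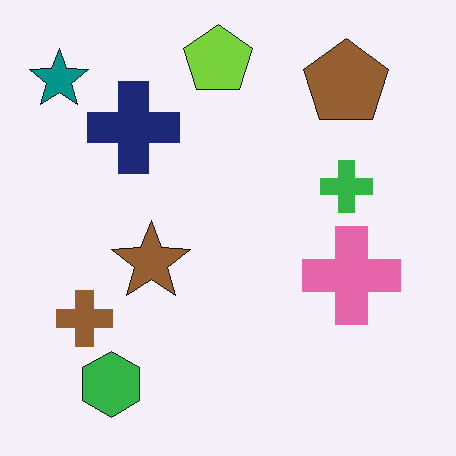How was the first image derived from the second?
This is the original image lightly blurred.

Shape edges and outlines are uniformly softened across the whole image.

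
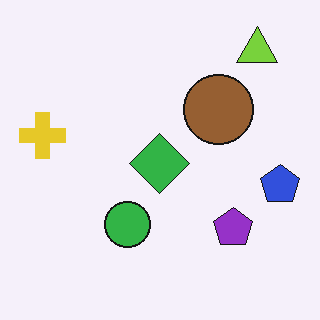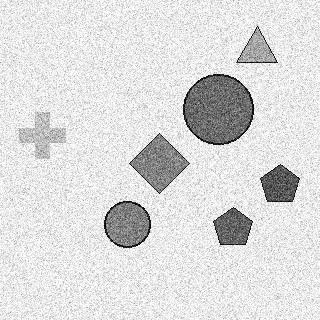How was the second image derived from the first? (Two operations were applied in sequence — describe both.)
This is the original image degraded with a thick layer of grain, then converted to grayscale.

Random speckle covers the whole image, including the flat background. All color is removed — every shape is now a shade of grey.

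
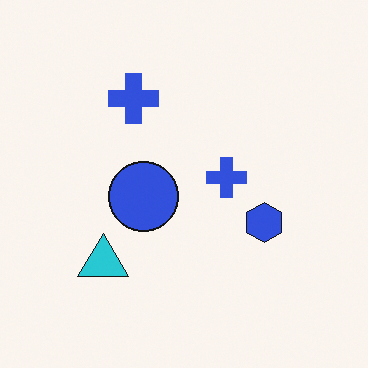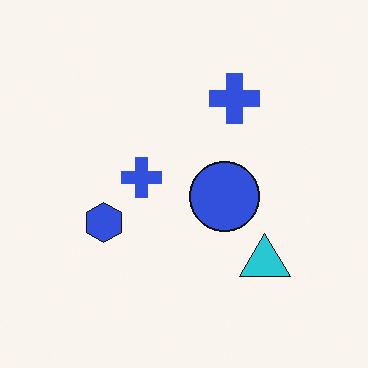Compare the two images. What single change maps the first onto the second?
The transformation is: flipped horizontally (left ↔ right).

The cyan triangle is in the bottom-left of the first image and the bottom-right of the second — shapes on opposite sides of the vertical midline have swapped in a mirror flip.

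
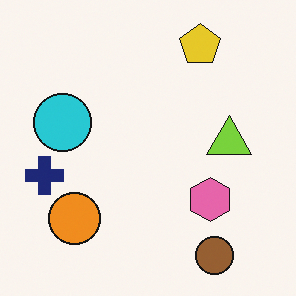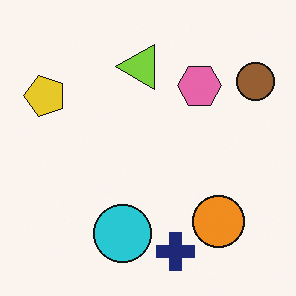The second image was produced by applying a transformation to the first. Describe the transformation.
This is the original image rotated 90° counter-clockwise.

The brown circle sits in the bottom-right of the first image and the top-right of the second — consistent with a whole-image 90° counter-clockwise rotation.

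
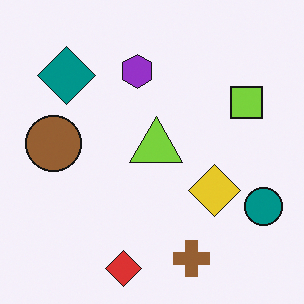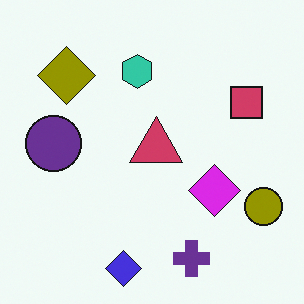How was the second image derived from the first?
Hue-shifted through roughly half the color wheel.

Every shape's color has rotated by the same amount around the hue wheel — a uniform hue shift.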